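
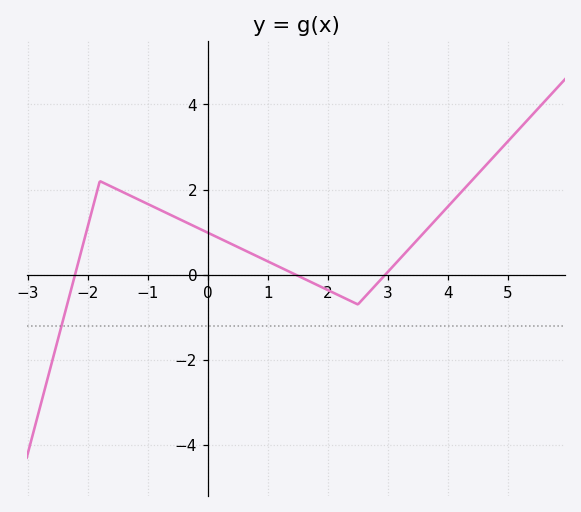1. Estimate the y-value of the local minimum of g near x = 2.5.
-0.6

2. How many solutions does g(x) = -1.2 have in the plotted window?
1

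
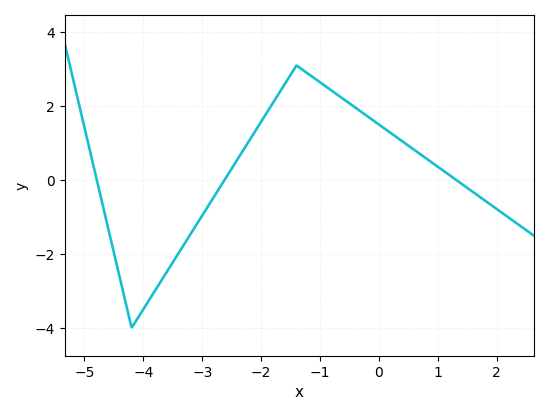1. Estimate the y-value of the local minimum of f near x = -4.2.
-4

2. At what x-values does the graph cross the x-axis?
-4.8, -2.6, 1.4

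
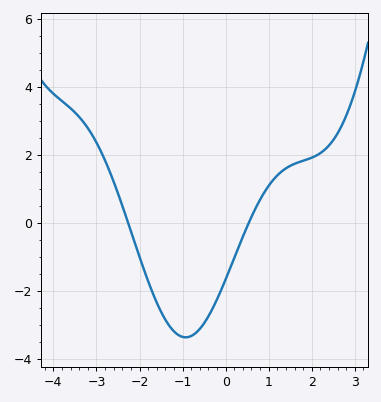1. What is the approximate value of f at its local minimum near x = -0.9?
-3.4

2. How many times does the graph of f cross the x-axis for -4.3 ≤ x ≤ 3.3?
2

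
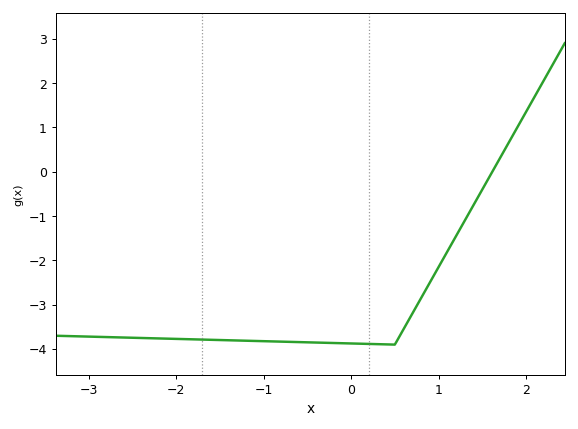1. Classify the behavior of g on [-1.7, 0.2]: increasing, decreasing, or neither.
decreasing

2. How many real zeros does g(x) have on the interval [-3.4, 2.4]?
1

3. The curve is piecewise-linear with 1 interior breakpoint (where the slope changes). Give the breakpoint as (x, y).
(0.5, -3.9)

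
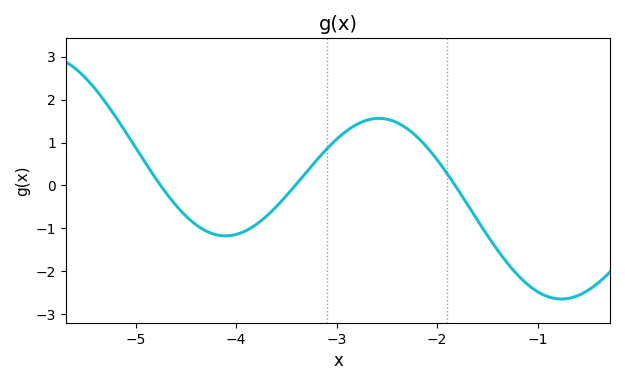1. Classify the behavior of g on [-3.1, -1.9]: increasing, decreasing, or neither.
neither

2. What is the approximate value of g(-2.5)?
1.5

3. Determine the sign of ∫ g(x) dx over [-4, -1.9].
positive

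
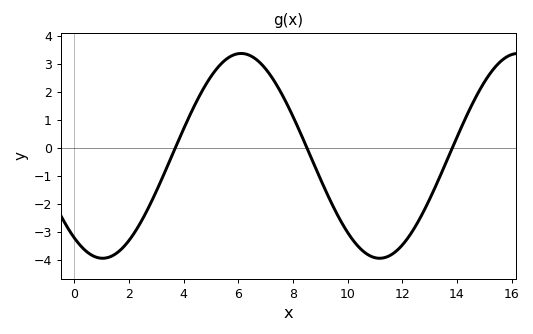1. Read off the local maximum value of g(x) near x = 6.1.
3.4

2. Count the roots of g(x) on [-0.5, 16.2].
3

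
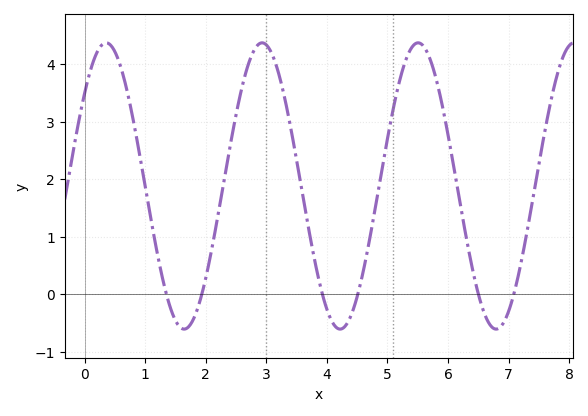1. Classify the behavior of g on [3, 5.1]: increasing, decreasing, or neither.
neither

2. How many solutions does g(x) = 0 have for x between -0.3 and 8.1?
6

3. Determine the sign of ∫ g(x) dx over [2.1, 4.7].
positive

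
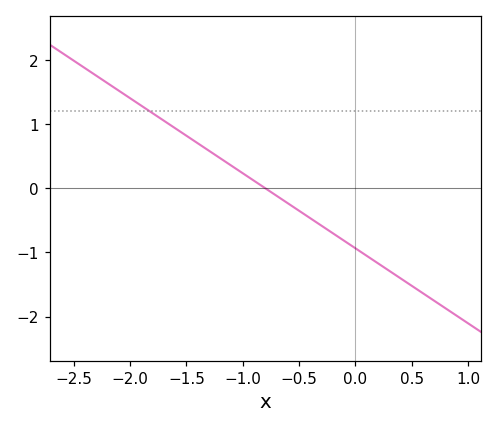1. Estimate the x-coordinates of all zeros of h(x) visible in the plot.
-0.8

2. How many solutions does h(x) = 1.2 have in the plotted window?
1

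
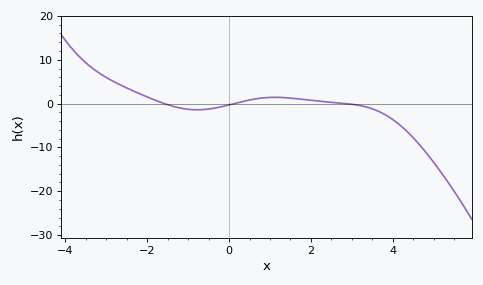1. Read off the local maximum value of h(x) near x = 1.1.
1.43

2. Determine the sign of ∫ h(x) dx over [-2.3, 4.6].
negative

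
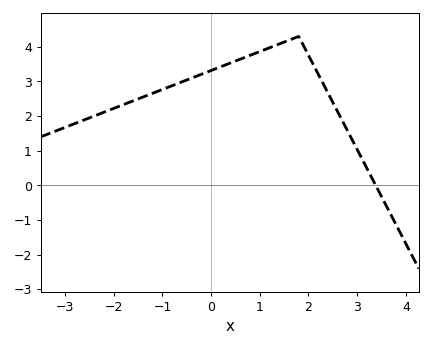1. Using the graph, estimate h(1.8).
4.3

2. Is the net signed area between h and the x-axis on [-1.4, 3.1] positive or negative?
positive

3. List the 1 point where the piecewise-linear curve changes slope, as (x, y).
(1.8, 4.3)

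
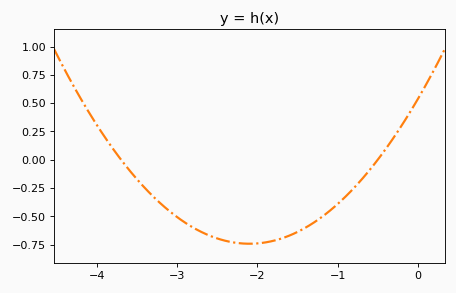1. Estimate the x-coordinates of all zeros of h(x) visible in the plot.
-3.7, -0.5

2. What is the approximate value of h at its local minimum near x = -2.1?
-0.74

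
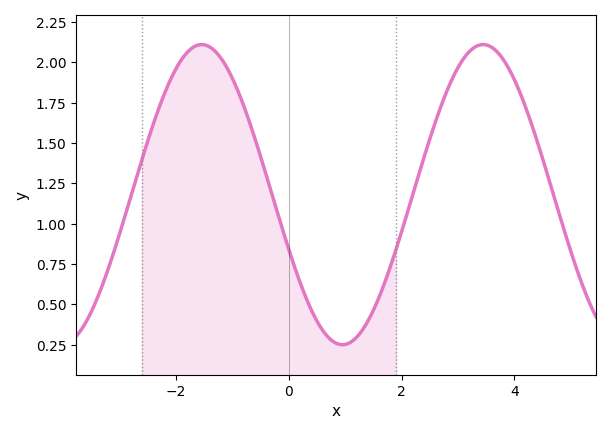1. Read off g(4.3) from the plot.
1.6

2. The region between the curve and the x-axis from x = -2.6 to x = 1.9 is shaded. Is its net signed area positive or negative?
positive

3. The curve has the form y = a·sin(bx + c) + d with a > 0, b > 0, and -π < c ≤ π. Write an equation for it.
y = 0.93sin(1.3x - 2.8) + 1.18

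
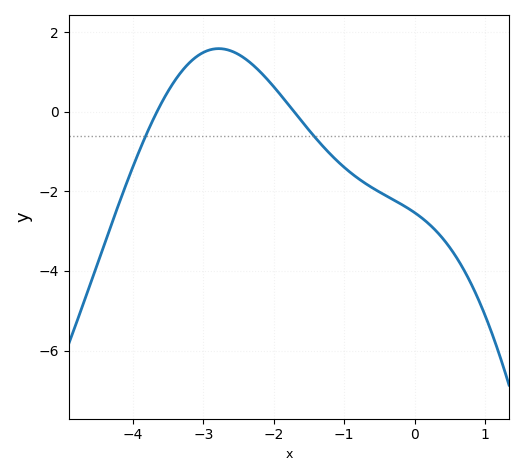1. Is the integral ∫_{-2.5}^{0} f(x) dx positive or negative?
negative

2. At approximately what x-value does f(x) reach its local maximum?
-2.8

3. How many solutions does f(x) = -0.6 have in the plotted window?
2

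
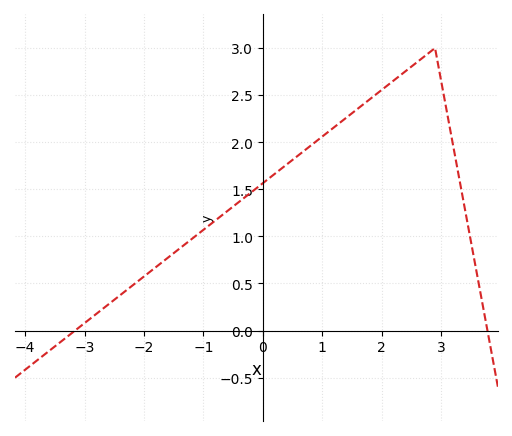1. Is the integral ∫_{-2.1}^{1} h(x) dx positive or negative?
positive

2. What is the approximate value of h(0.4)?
1.76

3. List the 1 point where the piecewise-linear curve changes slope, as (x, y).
(2.9, 3)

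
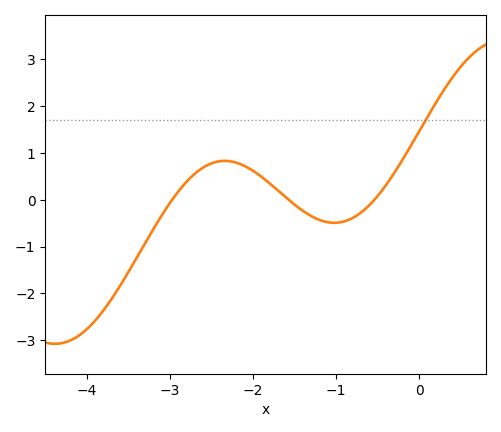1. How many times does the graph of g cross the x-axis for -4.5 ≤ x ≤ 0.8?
3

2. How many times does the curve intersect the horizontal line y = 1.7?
1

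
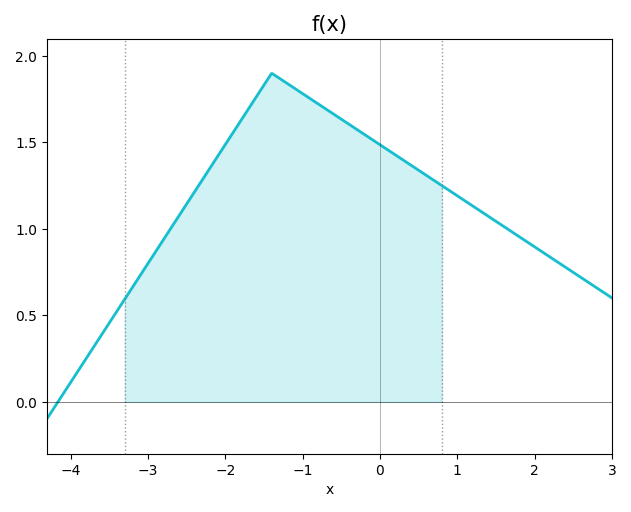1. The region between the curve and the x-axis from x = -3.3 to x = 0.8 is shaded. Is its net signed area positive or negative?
positive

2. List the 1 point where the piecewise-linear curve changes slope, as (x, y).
(-1.4, 1.9)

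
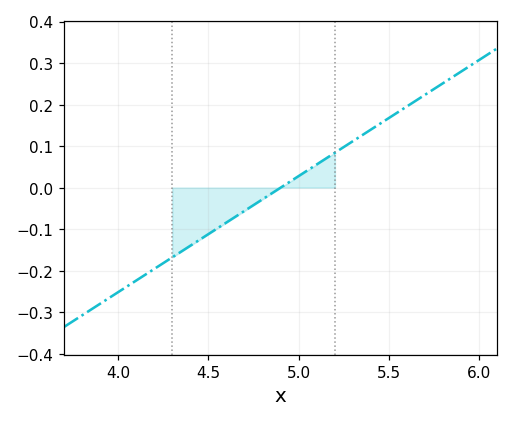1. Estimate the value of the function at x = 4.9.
0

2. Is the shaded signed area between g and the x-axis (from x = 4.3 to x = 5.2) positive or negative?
negative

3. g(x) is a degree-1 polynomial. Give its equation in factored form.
y = 0.28(x - 4.9)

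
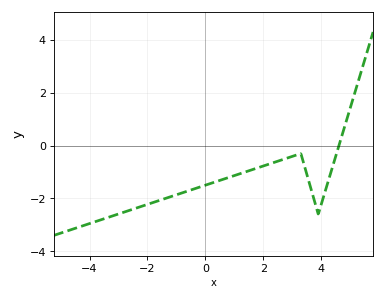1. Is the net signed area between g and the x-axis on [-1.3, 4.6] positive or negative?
negative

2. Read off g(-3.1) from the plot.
-2.6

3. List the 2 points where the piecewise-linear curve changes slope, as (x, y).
(3.3, -0.3); (3.9, -2.6)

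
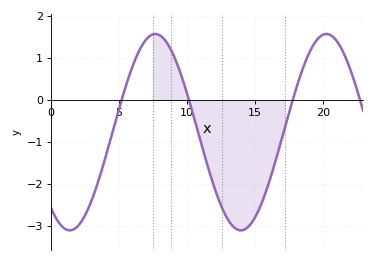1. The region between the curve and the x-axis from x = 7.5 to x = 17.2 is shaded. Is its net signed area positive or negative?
negative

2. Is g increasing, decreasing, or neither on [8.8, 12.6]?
decreasing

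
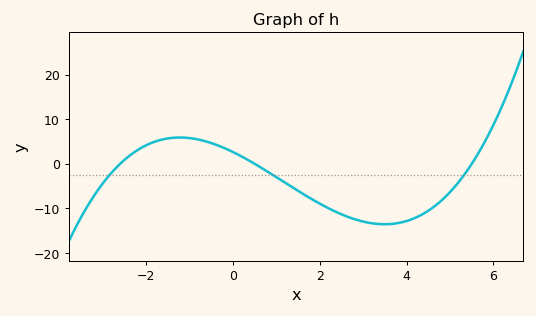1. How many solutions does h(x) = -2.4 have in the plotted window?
3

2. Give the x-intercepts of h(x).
-2.6, 0.4, 5.6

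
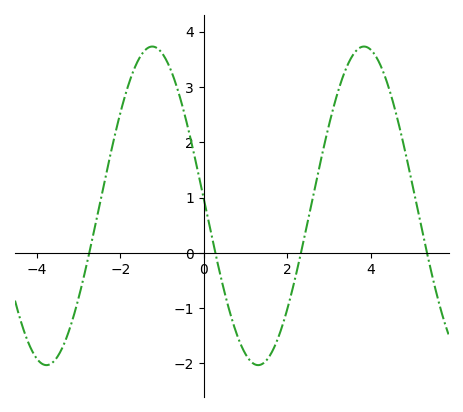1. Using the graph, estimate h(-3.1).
-1.1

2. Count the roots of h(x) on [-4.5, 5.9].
4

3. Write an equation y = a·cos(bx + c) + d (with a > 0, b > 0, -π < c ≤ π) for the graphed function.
y = 2.88cos(1.24x + 1.53) + 0.85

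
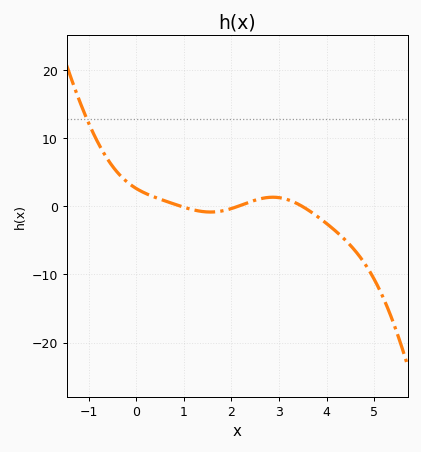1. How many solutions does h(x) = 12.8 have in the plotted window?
1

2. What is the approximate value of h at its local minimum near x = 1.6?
-1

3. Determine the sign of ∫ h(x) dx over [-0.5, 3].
positive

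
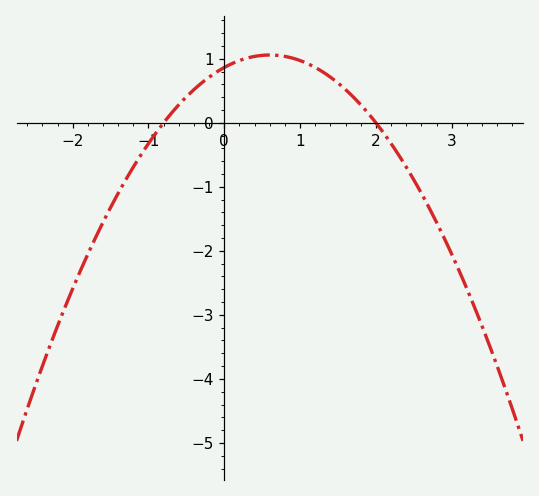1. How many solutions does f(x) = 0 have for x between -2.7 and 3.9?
2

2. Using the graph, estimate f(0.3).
1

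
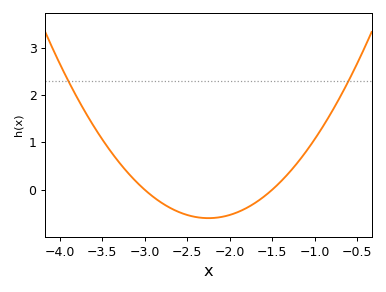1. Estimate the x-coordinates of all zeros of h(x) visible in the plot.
-3, -1.5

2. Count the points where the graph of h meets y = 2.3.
2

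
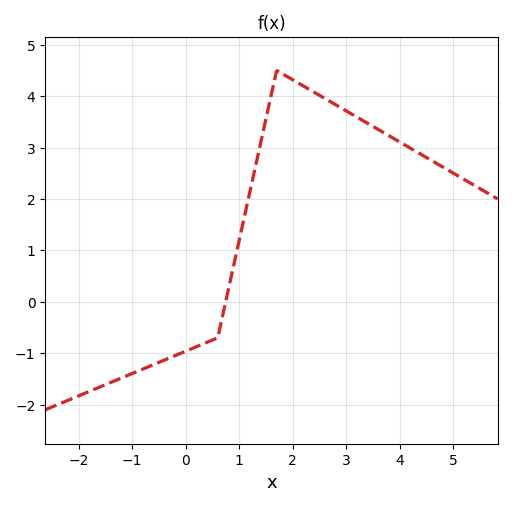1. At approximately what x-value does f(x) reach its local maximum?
1.8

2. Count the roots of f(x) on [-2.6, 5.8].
1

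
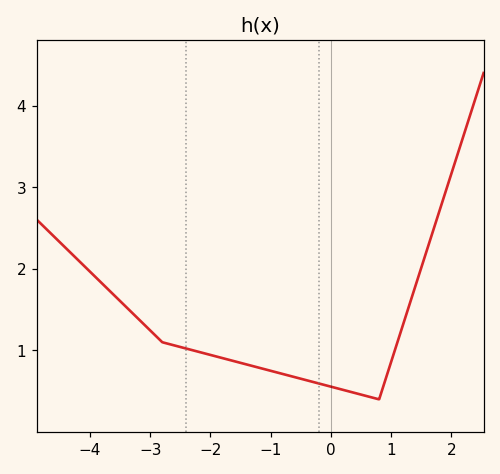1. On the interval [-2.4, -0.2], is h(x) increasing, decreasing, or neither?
decreasing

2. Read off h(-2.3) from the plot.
1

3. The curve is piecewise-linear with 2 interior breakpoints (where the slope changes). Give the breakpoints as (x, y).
(-2.8, 1.1); (0.8, 0.4)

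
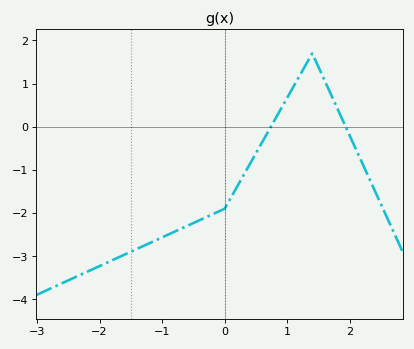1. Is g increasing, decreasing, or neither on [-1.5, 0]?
increasing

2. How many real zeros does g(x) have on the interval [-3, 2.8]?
2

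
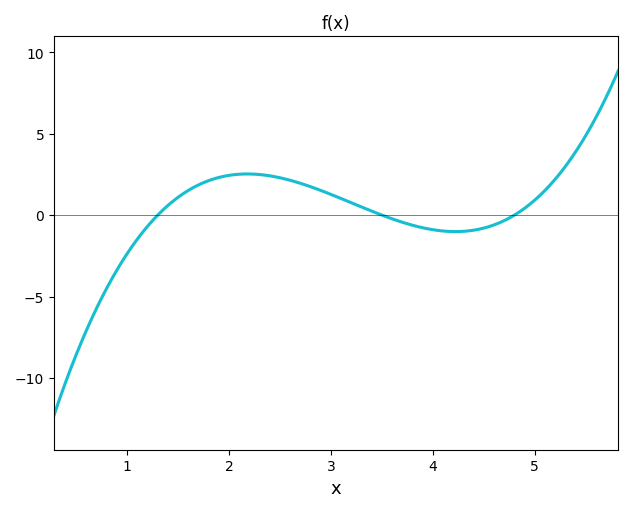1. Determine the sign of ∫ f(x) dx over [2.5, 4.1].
positive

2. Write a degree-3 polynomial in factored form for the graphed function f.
y = 0.83(x - 1.3)(x - 3.5)(x - 4.8)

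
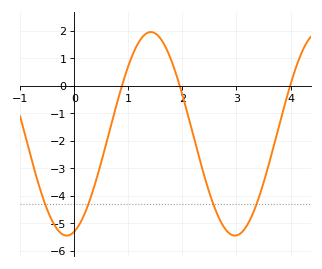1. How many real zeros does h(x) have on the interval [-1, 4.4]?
3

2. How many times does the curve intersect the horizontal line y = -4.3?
4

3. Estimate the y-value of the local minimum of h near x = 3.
-5.44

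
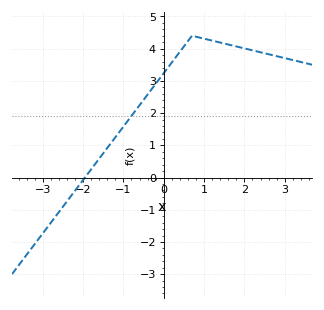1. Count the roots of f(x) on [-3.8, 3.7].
1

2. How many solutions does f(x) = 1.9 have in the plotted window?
1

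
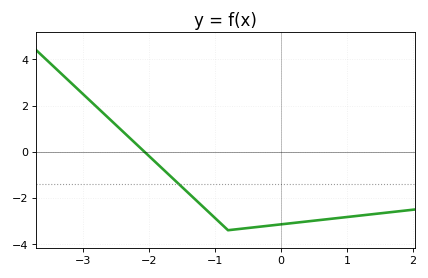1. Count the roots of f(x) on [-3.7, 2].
1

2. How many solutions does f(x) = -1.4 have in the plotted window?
1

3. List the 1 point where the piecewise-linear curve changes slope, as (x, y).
(-0.8, -3.4)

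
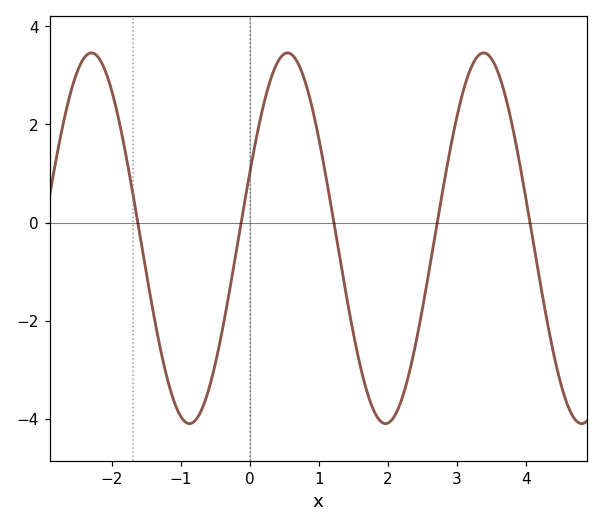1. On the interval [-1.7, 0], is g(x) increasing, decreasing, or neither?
neither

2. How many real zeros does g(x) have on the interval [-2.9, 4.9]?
5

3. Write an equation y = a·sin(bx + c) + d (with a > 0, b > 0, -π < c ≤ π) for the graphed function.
y = 3.78sin(2.2x + 0.36) - 0.32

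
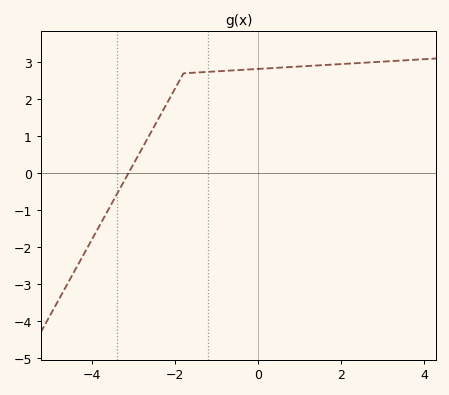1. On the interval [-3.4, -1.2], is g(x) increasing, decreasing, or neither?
increasing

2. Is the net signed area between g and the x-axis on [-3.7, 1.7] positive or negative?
positive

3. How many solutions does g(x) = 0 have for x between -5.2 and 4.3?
1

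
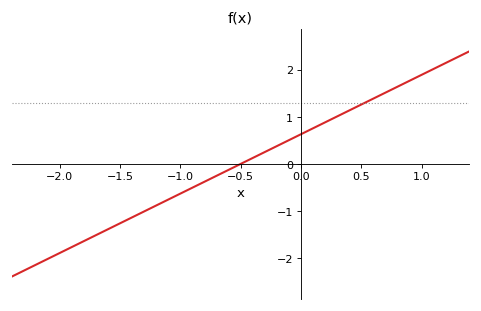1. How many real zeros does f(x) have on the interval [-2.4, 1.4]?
1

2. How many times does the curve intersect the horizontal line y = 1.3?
1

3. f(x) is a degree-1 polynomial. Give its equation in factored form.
y = 1.26(x + 0.5)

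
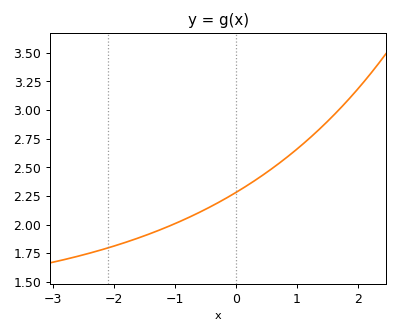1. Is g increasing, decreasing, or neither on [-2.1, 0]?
increasing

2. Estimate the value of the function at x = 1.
2.66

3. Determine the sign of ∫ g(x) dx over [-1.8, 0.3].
positive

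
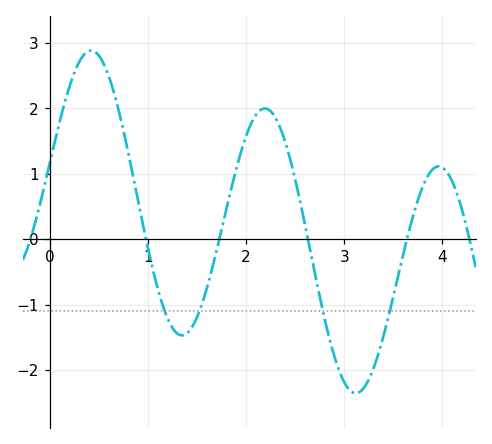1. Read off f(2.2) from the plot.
2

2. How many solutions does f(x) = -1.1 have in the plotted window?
4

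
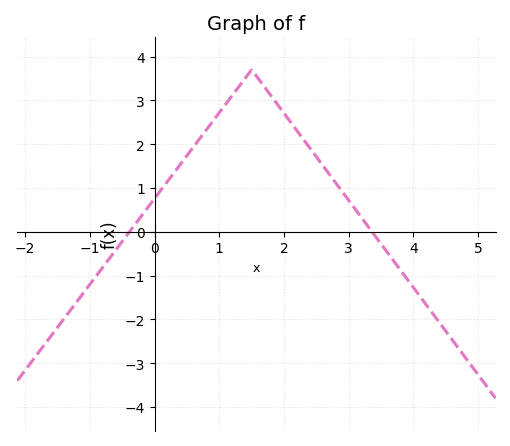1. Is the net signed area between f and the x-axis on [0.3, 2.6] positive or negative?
positive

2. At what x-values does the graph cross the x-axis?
-0.387, 3.36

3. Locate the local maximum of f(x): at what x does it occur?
1.5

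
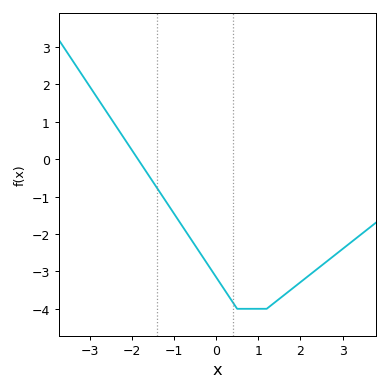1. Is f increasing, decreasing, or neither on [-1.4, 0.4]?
decreasing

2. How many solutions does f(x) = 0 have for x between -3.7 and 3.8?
1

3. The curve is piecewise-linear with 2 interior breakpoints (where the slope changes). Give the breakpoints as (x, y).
(0.5, -4); (1.2, -4)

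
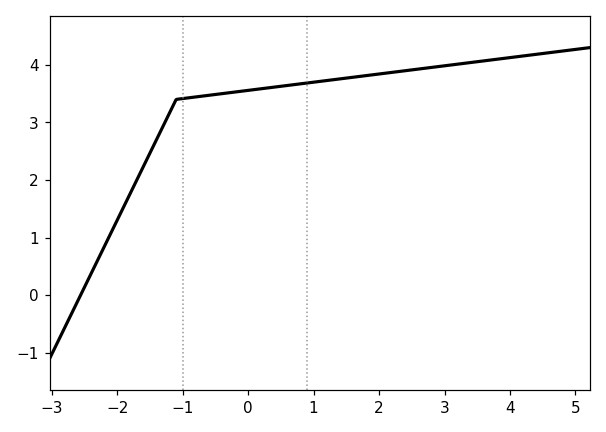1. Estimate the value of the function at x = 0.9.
3.68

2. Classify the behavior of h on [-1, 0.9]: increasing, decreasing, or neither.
increasing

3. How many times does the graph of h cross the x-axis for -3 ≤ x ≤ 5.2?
1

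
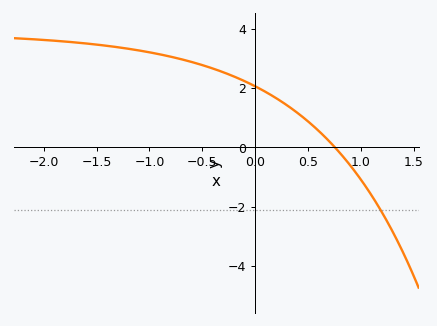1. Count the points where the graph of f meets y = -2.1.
1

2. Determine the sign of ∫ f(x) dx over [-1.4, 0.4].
positive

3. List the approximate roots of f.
0.755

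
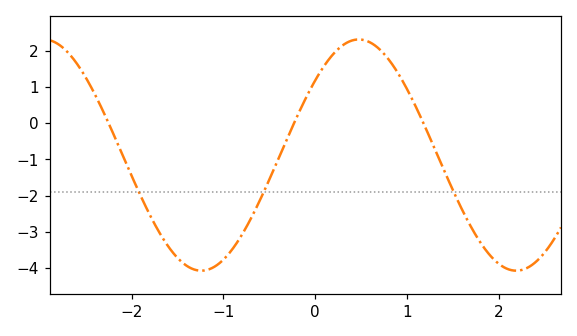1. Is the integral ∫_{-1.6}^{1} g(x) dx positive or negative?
negative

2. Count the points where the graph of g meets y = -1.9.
3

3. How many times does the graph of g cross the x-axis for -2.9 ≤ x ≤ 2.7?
3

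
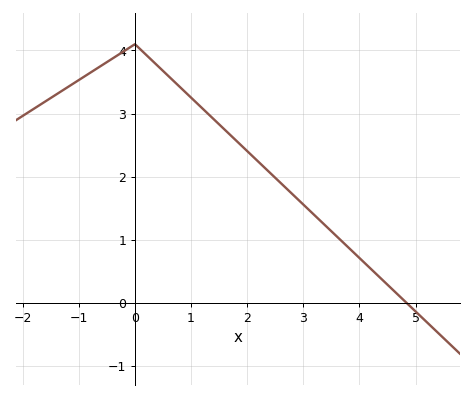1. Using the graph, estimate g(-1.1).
3.5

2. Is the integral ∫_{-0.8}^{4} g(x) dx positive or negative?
positive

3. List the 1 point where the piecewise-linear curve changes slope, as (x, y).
(0, 4.1)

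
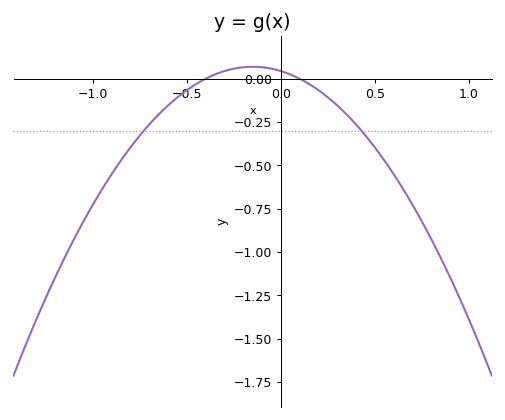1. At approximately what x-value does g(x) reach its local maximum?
-0.15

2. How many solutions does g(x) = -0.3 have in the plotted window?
2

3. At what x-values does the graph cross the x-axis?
-0.4, 0.1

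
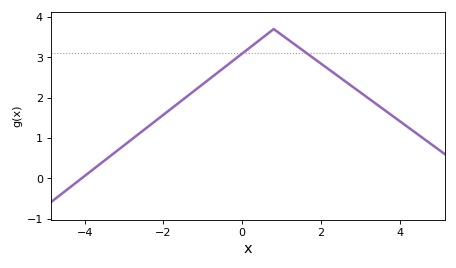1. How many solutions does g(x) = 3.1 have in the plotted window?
2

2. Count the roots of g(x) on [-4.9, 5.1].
1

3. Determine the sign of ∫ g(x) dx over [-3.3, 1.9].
positive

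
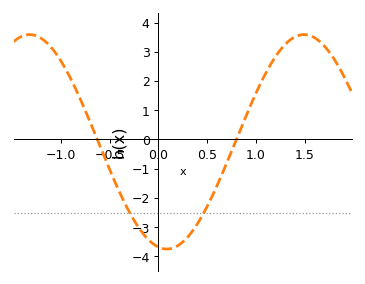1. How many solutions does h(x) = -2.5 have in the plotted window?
2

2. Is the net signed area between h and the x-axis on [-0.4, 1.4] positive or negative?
negative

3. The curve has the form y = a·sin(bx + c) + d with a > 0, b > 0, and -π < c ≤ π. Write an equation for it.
y = 3.67sin(2.2x - 1.8) - 0.08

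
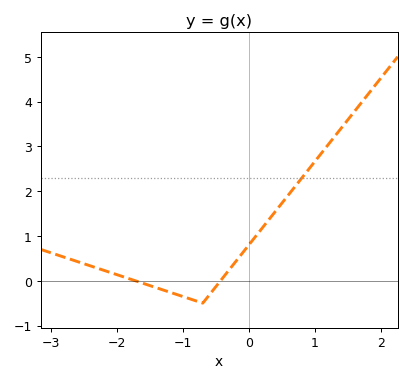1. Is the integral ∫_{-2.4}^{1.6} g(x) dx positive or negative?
positive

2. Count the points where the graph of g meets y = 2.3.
1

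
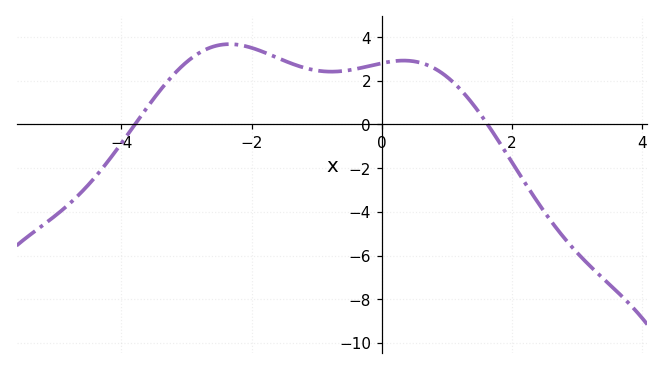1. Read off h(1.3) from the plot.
1.29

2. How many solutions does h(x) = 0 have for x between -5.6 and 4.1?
2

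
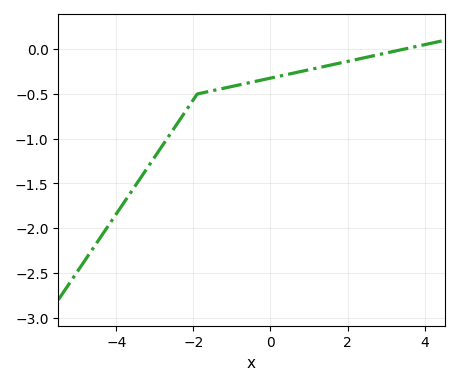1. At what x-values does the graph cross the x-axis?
3.45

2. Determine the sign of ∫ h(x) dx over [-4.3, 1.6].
negative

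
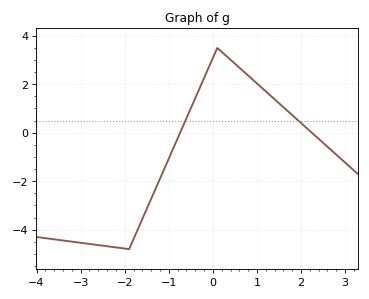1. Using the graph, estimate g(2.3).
-0.089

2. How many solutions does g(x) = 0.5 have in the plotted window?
2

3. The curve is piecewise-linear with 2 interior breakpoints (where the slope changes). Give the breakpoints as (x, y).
(-1.9, -4.8); (0.1, 3.5)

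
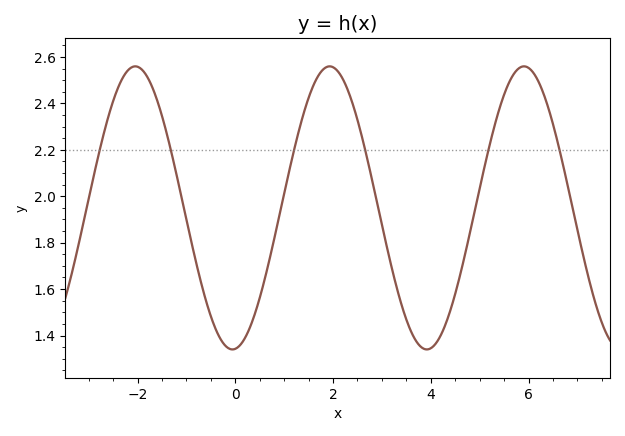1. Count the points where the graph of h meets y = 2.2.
6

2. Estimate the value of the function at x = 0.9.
1.91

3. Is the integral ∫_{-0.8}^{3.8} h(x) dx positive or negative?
positive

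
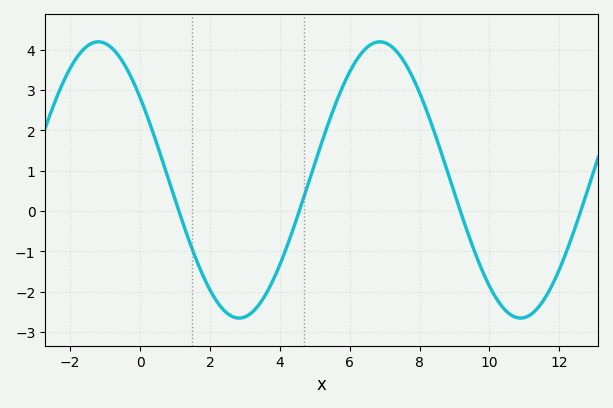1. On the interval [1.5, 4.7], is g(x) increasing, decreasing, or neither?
neither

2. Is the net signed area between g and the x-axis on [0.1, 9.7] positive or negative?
positive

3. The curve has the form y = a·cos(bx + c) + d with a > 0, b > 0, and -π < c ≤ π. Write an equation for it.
y = 3.43cos(0.78x + 0.93) + 0.77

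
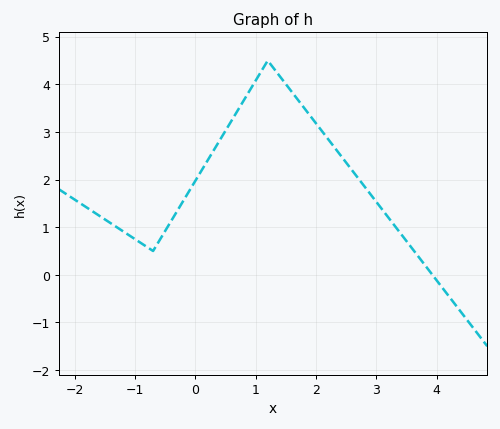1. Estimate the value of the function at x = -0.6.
0.7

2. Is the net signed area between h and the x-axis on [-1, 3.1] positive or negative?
positive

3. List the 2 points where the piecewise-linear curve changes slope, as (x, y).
(-0.7, 0.5); (1.2, 4.5)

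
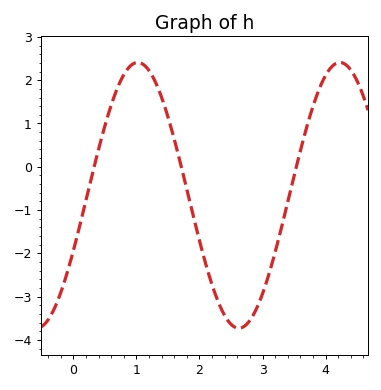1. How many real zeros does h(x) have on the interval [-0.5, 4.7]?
3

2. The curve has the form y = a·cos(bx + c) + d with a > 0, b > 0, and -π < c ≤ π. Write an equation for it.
y = 3.07cos(1.96x - 2) - 0.66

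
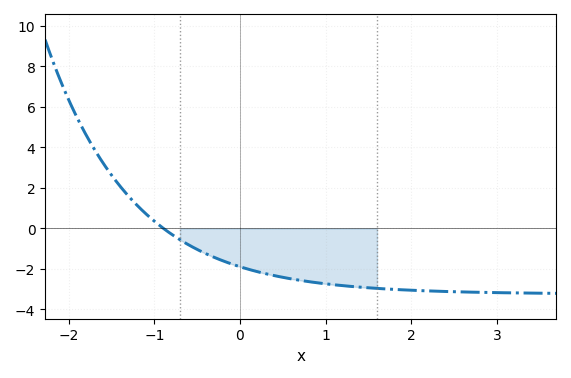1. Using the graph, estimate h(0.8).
-2.62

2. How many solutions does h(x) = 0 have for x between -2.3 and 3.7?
1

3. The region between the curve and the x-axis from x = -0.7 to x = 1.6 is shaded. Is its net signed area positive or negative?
negative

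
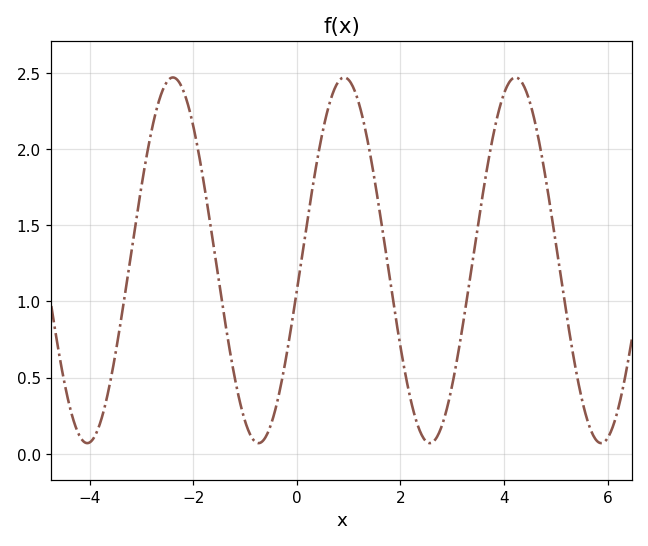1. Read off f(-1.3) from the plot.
0.7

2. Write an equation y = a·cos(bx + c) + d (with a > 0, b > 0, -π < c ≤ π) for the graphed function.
y = 1.2cos(1.9x - 1.7) + 1.27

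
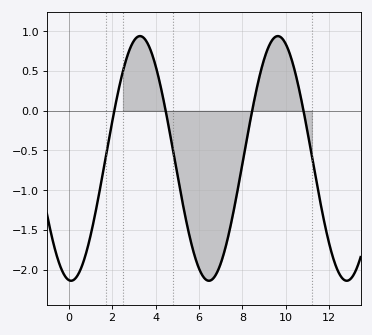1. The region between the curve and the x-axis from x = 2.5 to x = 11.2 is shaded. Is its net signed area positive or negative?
negative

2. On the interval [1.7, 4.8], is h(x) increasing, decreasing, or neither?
neither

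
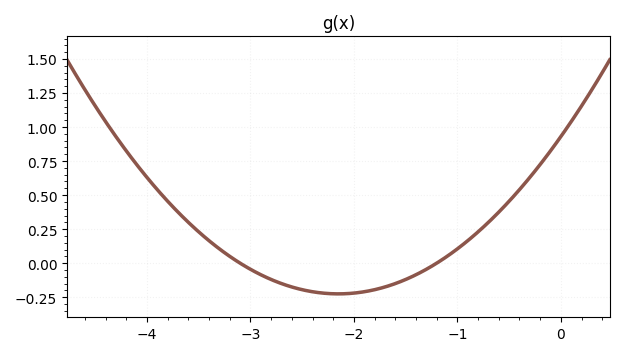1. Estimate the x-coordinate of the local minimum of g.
-2.1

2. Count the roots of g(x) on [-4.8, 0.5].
2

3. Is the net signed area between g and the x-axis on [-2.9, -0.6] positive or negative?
negative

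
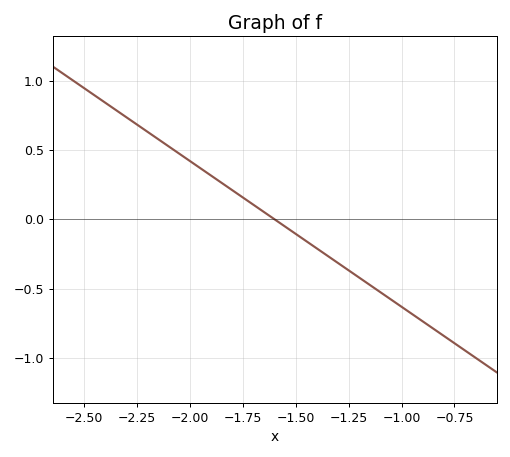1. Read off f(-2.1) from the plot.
0.5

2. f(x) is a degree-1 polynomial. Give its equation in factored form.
y = -1.05(x + 1.6)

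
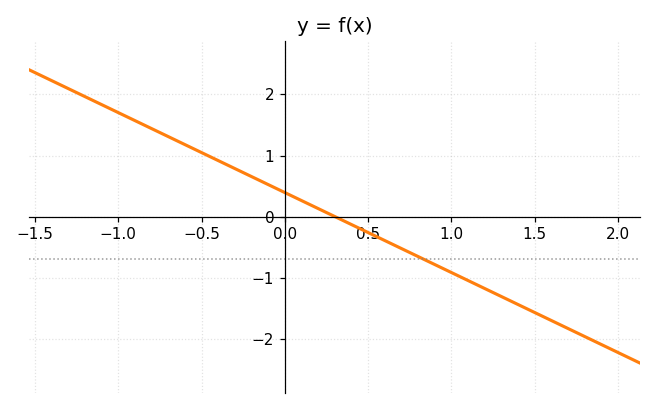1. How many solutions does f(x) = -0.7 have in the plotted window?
1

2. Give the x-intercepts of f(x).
0.3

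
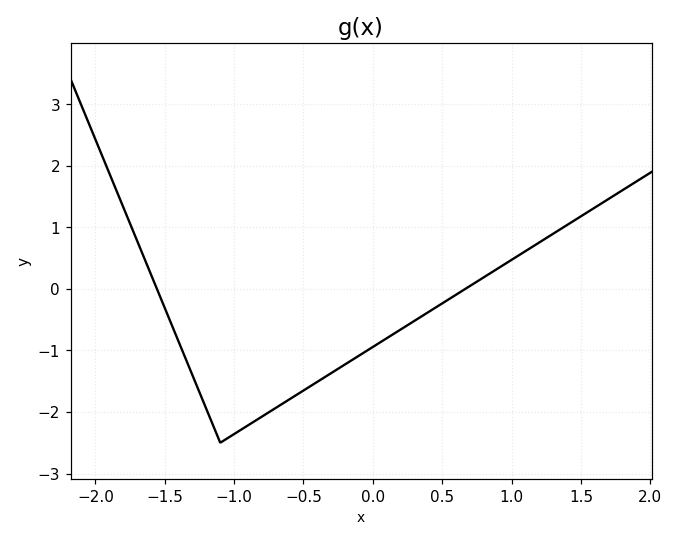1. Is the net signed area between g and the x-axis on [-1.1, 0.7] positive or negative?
negative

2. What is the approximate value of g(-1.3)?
-1.4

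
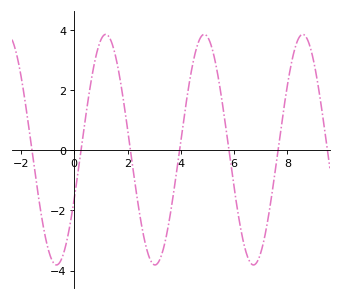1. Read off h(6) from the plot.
-1.2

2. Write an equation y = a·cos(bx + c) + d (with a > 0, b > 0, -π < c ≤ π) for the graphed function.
y = 3.83cos(1.7x - 2) + 0.02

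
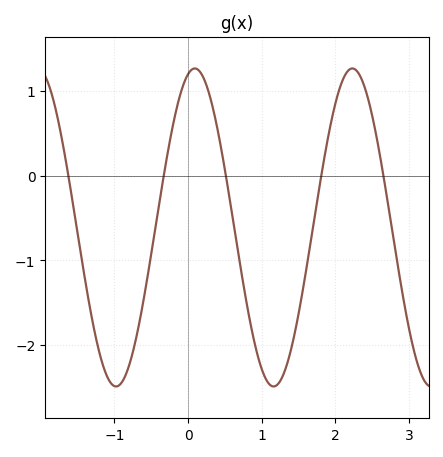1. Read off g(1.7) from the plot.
-0.584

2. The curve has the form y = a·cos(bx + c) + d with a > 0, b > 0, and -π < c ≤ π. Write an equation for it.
y = 1.88cos(2.94x - 0.272) - 0.61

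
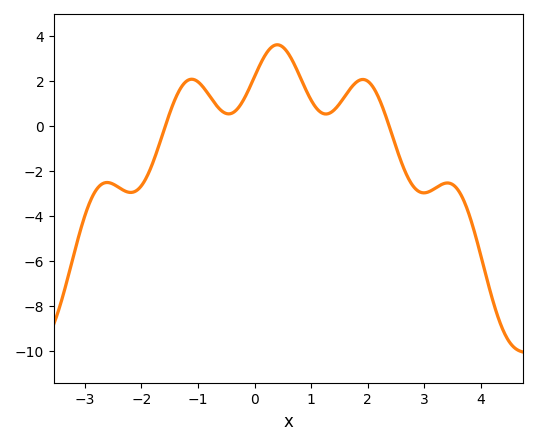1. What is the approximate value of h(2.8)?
-2.6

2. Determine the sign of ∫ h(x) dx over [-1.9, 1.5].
positive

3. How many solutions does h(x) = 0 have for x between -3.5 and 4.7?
2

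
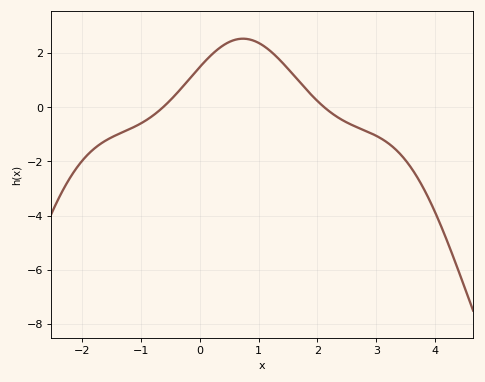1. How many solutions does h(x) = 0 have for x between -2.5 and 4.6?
2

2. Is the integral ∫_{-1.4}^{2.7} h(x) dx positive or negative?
positive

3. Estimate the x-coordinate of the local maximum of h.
0.734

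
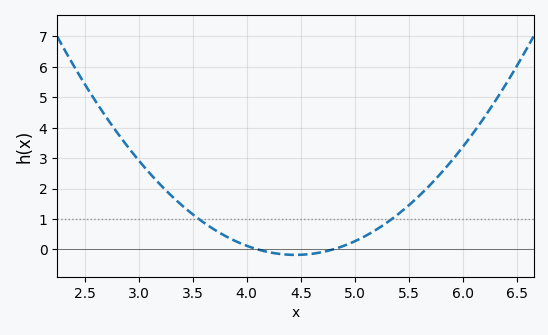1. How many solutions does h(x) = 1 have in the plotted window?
2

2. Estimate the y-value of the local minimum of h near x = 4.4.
-0.2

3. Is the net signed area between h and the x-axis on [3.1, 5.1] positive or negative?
positive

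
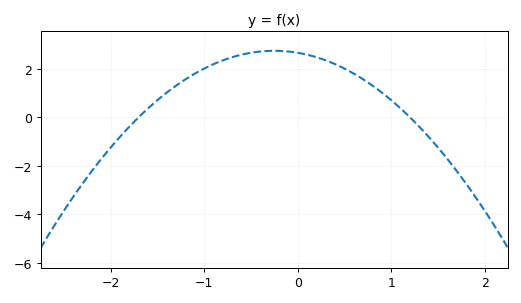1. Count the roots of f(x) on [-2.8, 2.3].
2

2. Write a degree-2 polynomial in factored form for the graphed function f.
y = -1.3(x + 1.7)(x - 1.2)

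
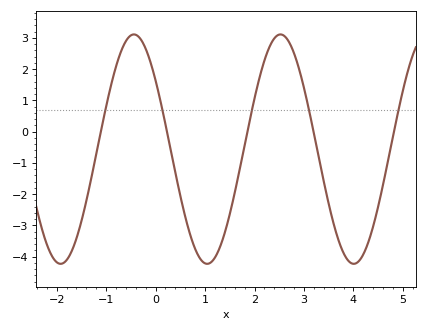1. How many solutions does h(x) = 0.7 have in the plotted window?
5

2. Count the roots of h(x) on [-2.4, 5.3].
5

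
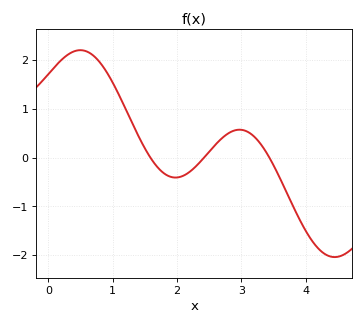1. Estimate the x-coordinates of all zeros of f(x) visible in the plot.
1.59, 2.42, 3.44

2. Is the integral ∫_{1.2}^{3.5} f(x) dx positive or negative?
positive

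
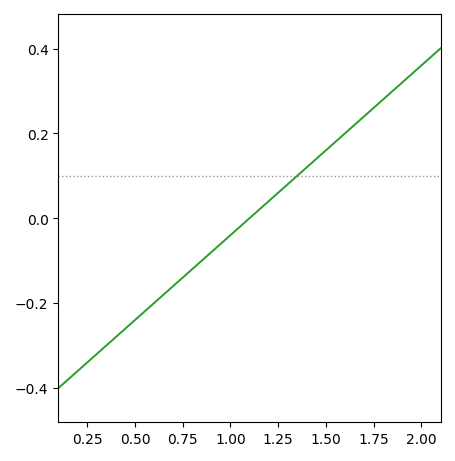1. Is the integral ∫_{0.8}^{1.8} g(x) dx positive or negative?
positive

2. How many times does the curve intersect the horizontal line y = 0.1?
1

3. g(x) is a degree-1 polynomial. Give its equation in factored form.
y = 0.4(x - 1.1)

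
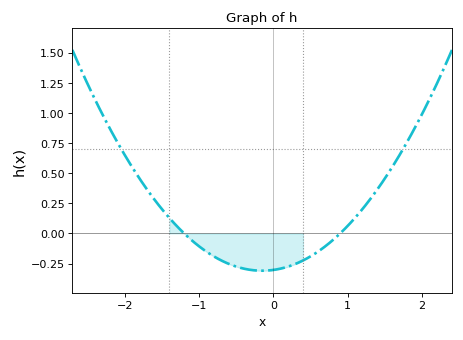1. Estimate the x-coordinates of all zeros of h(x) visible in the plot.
-1.2, 0.9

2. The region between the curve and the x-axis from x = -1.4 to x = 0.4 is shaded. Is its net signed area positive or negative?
negative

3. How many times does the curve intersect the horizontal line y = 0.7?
2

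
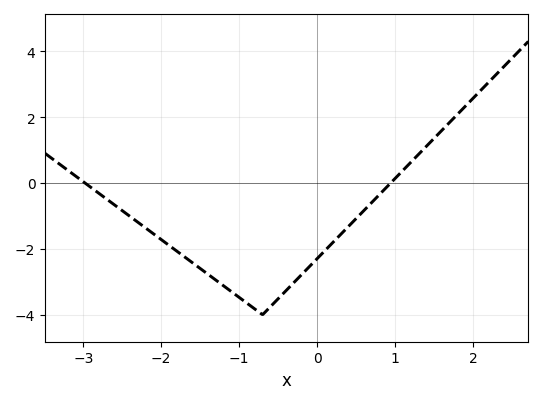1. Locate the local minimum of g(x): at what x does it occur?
-0.7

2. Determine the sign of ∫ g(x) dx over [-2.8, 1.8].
negative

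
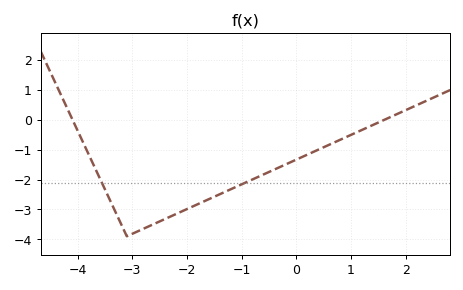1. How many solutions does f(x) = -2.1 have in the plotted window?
2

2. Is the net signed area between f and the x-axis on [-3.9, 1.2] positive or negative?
negative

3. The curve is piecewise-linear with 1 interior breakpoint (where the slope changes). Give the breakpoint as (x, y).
(-3.1, -3.9)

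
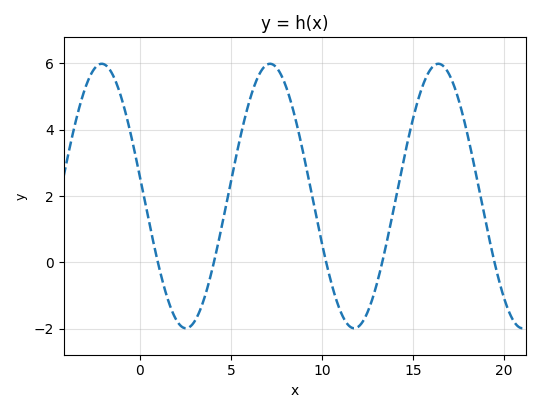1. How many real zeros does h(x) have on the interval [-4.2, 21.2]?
5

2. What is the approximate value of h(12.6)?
-1.36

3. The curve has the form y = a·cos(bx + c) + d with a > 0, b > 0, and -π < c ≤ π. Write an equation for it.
y = 3.98cos(0.68x + 1.42) + 2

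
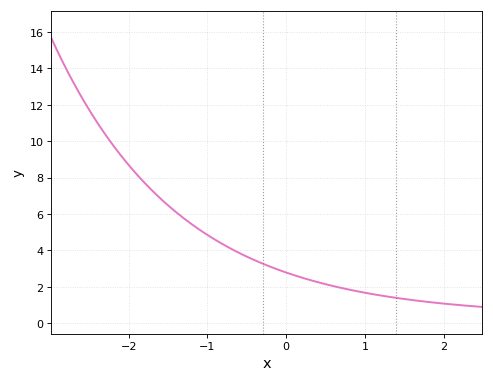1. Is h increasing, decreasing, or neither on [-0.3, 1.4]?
decreasing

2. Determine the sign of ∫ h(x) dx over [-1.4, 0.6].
positive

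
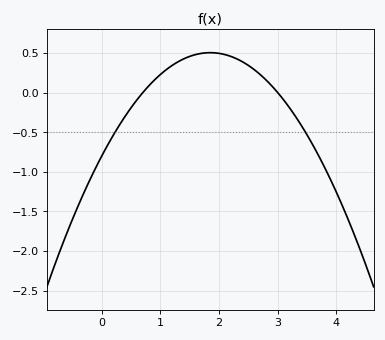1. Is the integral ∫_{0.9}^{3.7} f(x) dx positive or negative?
positive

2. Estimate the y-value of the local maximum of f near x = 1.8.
0.503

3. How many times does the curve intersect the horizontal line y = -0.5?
2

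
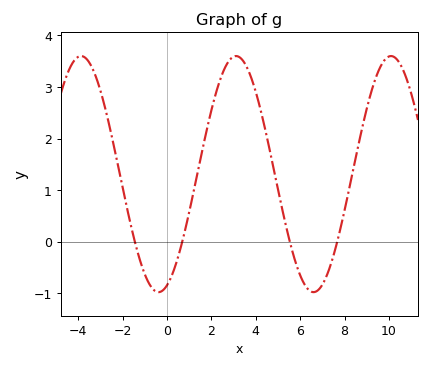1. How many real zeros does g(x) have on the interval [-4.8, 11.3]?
4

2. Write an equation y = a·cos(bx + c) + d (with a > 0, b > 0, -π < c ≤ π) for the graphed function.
y = 2.29cos(0.9x - 2.8) + 1.31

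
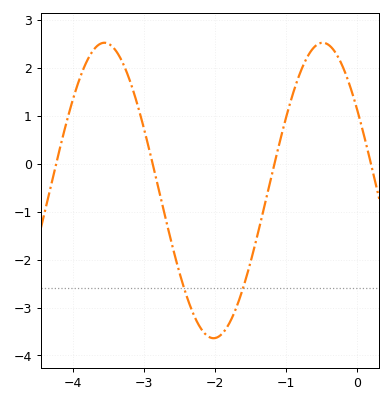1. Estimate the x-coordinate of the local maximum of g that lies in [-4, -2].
-3.6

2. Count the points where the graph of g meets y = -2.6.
2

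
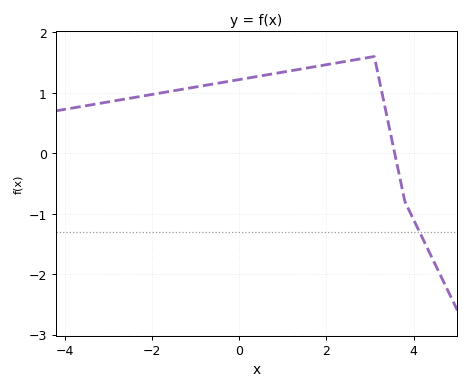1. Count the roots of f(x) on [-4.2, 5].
1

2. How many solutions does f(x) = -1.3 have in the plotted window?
1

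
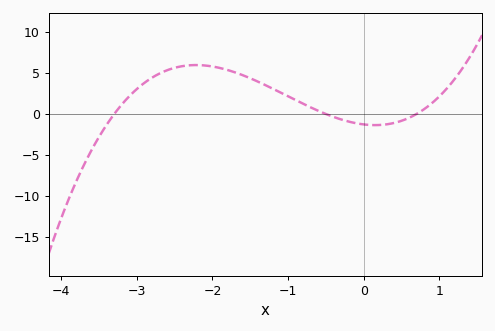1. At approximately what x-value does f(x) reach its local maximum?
-2.22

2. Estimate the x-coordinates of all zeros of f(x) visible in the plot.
-3.3, -0.5, 0.7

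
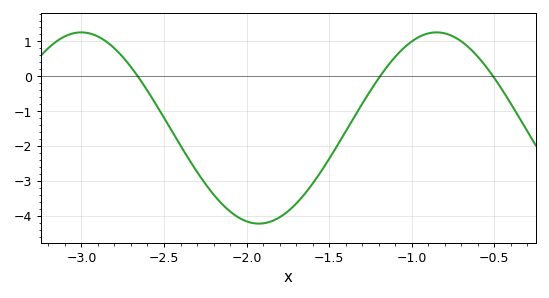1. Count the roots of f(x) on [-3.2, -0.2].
3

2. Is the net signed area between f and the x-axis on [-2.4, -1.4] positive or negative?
negative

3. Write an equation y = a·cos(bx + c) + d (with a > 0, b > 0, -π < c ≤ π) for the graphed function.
y = 2.74cos(2.9x + 2.5) - 1.48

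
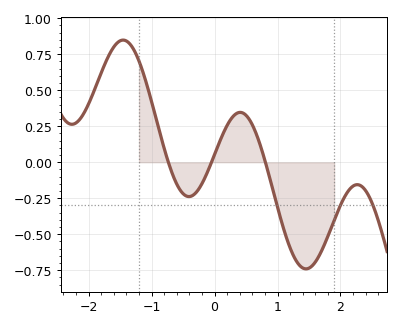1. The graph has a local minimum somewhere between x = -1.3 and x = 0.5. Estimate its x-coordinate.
-0.4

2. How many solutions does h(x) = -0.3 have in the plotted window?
3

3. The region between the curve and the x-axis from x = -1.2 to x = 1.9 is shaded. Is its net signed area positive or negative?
negative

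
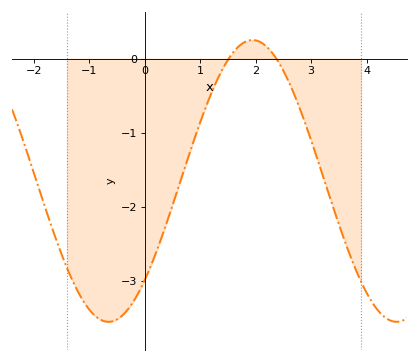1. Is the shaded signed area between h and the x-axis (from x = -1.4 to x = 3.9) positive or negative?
negative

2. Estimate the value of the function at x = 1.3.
-0.3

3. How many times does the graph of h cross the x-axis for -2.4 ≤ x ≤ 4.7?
2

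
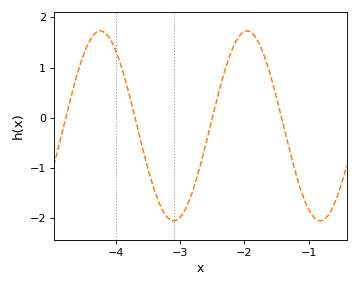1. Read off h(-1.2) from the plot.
-1.1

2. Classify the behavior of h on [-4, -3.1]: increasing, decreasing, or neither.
decreasing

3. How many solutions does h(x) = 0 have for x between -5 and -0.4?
4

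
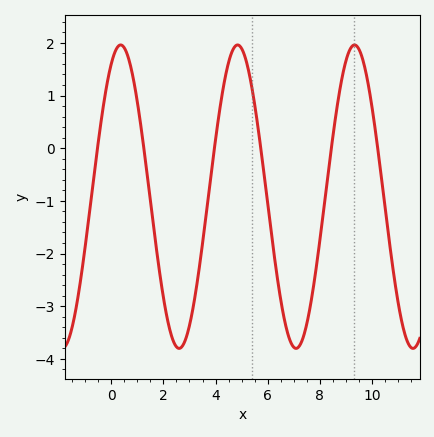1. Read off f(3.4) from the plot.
-2.2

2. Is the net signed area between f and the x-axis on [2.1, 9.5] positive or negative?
negative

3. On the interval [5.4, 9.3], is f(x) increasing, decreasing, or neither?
neither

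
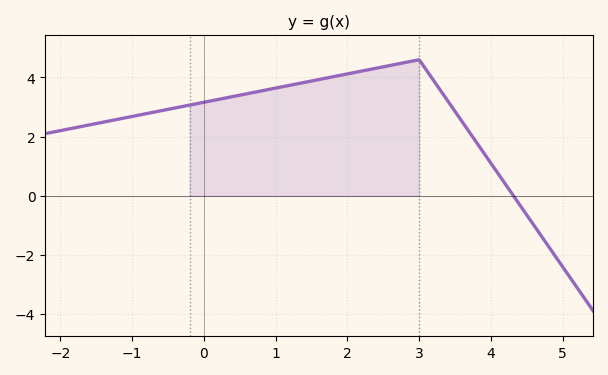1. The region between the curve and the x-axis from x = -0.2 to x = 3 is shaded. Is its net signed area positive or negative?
positive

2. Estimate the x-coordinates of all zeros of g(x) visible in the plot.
4.31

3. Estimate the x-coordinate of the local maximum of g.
3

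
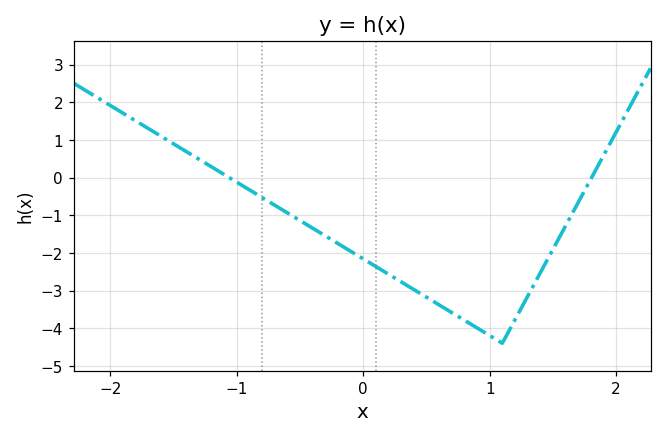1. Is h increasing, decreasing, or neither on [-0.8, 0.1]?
decreasing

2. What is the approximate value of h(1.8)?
-0.04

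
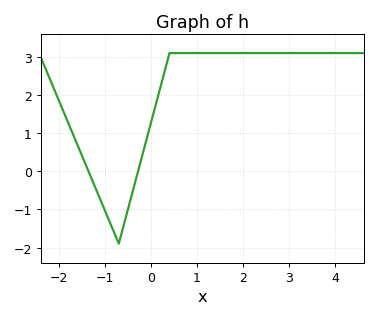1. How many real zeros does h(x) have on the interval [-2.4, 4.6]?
2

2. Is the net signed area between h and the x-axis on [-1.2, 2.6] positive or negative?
positive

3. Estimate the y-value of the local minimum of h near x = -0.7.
-1.9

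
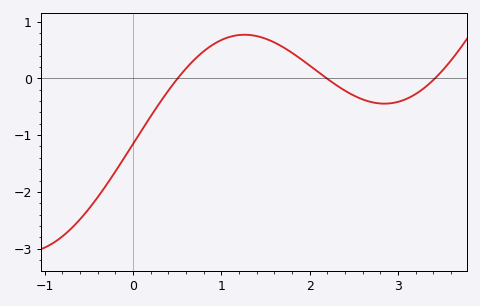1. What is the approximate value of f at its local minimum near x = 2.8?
-0.4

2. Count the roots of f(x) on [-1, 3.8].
3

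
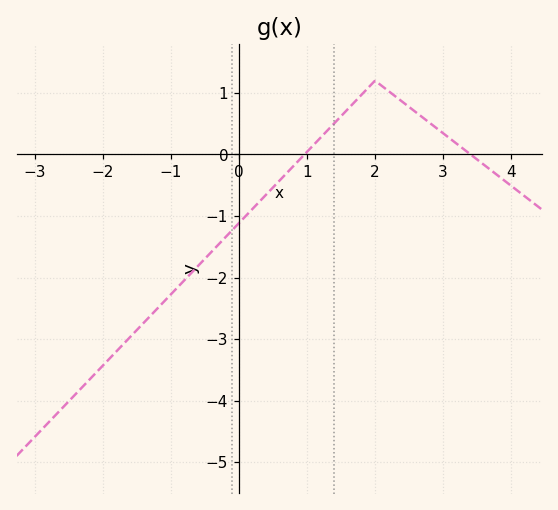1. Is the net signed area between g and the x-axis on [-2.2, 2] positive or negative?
negative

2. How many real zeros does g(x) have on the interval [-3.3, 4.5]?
2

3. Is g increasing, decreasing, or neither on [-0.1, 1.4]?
increasing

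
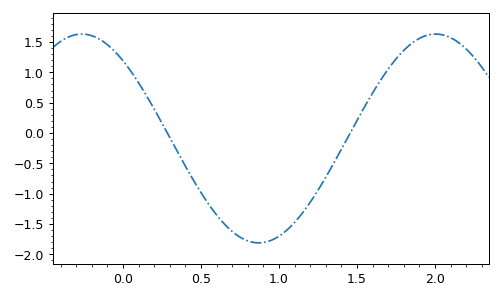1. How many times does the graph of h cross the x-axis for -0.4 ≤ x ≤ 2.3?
2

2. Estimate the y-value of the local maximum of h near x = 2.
1.63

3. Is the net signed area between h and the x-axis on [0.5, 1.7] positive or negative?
negative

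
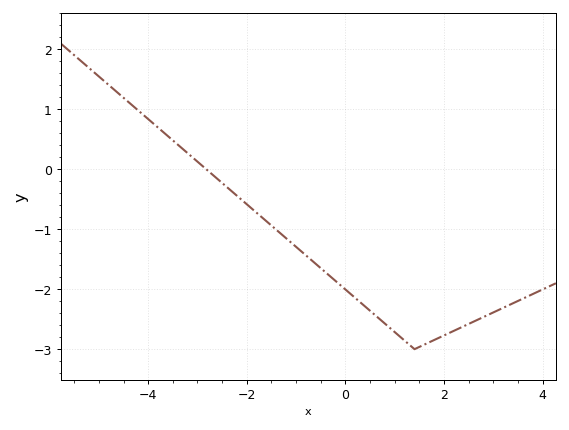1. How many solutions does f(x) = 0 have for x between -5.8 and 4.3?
1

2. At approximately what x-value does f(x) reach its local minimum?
1.4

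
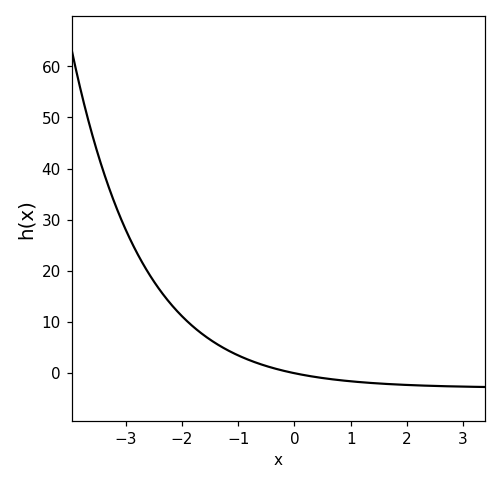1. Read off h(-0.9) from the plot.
3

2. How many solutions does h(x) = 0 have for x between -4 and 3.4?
1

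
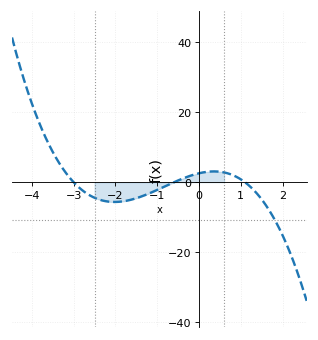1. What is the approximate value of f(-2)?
-6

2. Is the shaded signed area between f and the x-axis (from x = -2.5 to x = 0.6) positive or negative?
negative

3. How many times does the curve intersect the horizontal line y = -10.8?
1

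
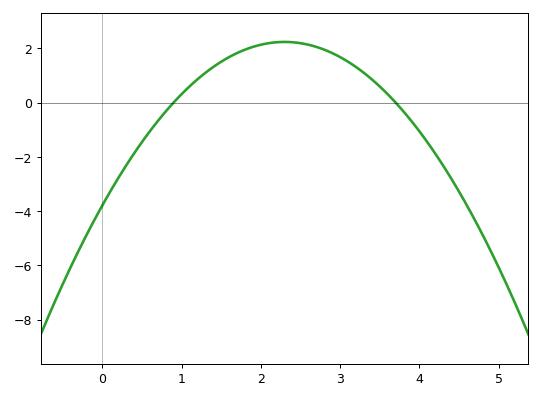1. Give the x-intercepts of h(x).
0.9, 3.7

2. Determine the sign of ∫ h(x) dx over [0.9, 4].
positive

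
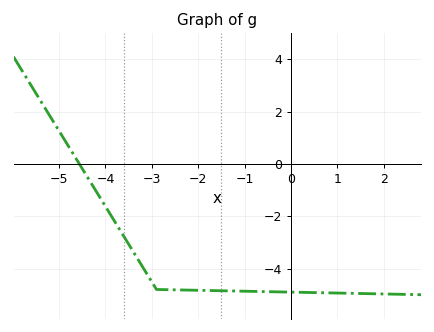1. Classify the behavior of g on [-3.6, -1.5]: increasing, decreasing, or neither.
decreasing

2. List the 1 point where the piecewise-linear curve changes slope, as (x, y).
(-2.9, -4.8)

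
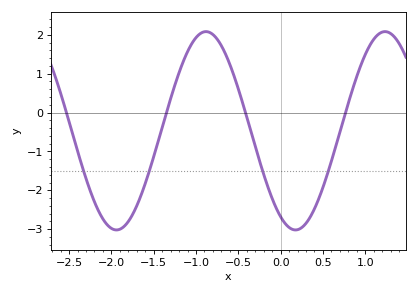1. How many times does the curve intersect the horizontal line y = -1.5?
4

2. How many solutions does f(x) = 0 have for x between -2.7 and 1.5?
4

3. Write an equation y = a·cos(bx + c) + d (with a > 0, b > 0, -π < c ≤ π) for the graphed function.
y = 2.55cos(3x + 2.6) - 0.47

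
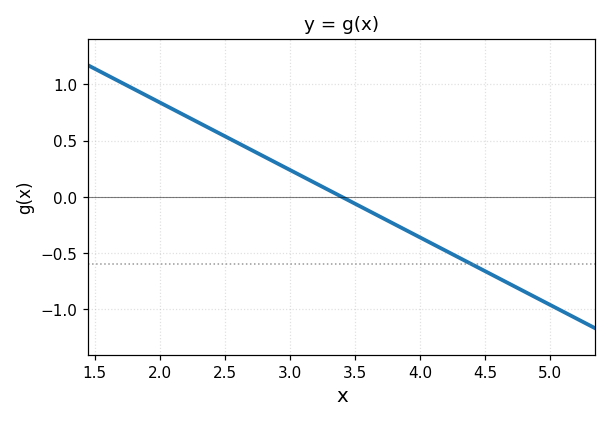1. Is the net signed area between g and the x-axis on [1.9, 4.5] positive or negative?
positive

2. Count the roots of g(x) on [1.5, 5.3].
1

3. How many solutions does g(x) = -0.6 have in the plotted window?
1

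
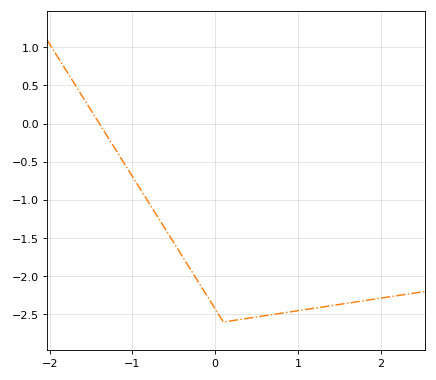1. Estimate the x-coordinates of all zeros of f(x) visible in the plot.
-1.4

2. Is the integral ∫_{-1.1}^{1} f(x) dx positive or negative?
negative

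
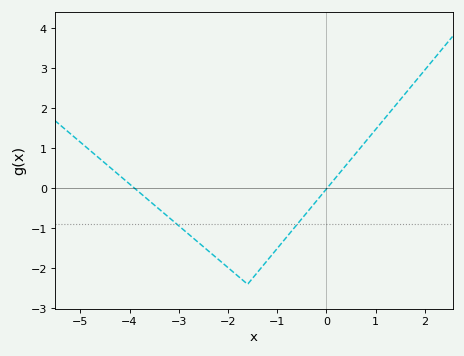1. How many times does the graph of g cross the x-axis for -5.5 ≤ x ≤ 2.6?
2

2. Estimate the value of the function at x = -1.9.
-2.09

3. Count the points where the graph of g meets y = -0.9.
2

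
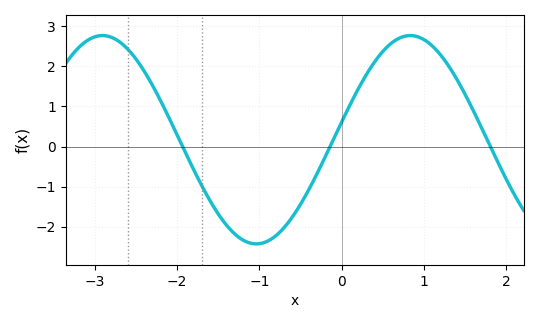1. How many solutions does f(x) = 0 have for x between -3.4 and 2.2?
3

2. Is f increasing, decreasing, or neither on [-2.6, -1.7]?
decreasing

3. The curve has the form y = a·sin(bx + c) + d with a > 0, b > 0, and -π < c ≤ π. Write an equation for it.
y = 2.6sin(1.7x + 0.17) + 0.17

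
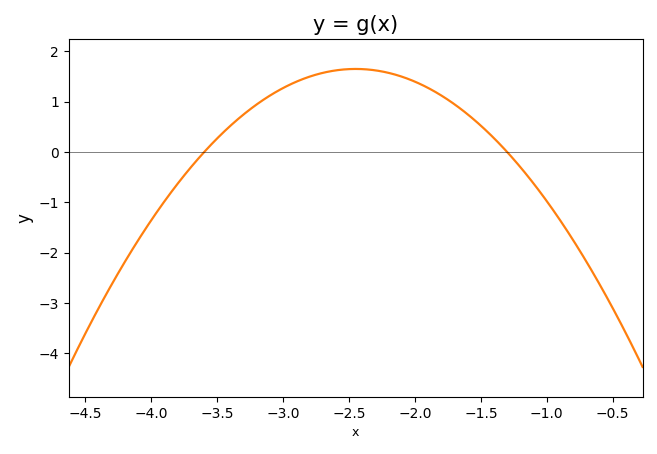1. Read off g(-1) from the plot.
-0.975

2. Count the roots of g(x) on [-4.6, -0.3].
2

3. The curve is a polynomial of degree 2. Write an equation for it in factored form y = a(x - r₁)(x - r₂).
y = -1.25(x + 3.6)(x + 1.3)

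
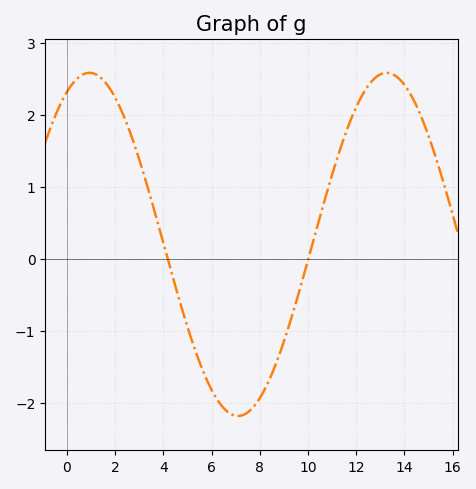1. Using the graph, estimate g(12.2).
2.2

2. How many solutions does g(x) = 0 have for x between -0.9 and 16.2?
2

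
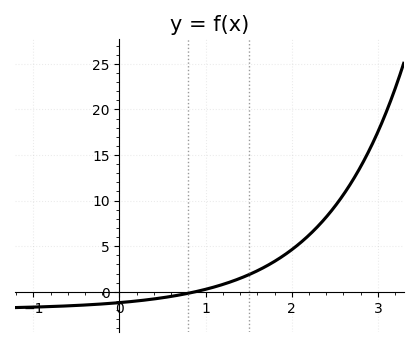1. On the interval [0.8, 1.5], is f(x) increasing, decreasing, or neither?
increasing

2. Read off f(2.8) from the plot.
13.5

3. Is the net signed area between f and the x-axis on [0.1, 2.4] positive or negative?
positive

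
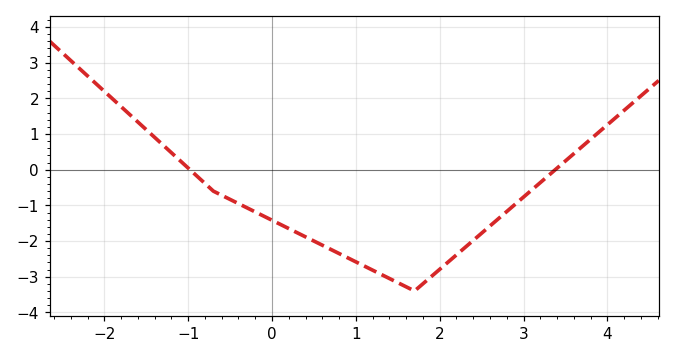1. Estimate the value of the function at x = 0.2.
-1.65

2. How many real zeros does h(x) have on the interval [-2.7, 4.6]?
2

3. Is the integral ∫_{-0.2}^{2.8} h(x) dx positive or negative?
negative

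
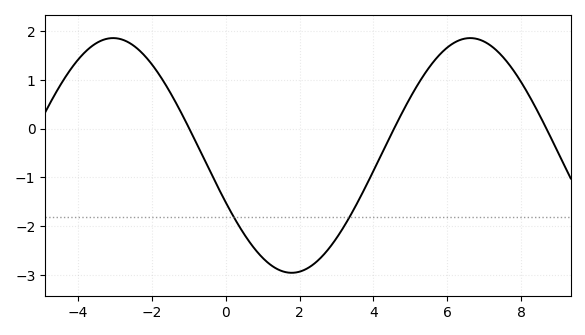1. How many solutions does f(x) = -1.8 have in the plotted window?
2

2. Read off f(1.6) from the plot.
-2.9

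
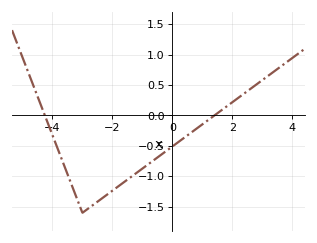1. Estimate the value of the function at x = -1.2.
-0.947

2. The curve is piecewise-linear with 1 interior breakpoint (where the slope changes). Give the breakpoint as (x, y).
(-3, -1.6)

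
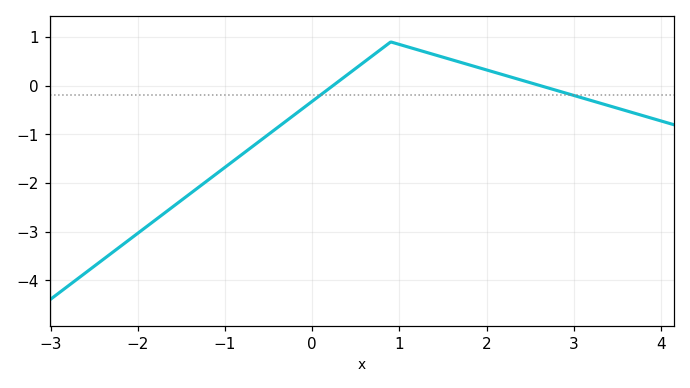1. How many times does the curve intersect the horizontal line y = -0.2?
2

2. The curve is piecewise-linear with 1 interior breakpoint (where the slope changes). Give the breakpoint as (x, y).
(0.9, 0.9)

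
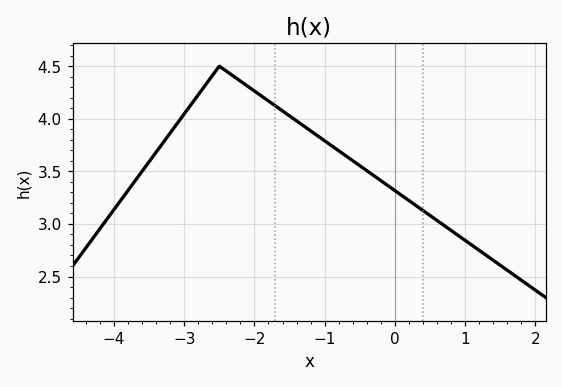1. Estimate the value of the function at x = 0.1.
3.25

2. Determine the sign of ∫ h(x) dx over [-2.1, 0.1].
positive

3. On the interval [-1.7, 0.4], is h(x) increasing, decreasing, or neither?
decreasing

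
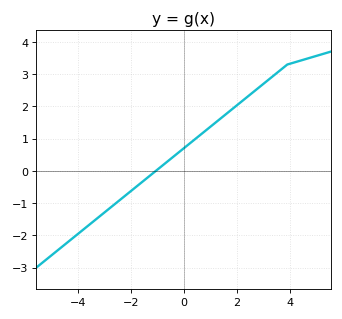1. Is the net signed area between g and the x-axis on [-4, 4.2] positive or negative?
positive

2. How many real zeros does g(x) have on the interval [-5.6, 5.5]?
1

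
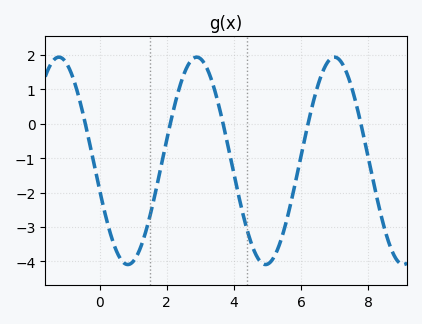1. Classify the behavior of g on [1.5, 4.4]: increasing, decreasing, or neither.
neither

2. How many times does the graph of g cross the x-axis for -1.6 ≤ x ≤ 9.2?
5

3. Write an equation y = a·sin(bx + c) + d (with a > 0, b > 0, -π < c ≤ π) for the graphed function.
y = 3.01sin(1.5x - 2.9) - 1.08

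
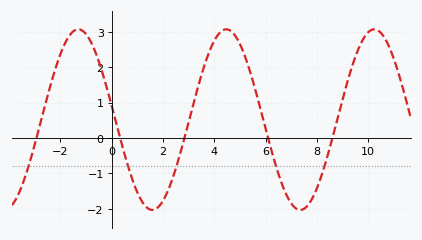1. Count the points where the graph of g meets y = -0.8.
5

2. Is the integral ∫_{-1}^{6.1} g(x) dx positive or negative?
positive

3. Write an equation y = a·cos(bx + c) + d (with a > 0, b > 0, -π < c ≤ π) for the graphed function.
y = 2.55cos(1.09x + 1.41) + 0.52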